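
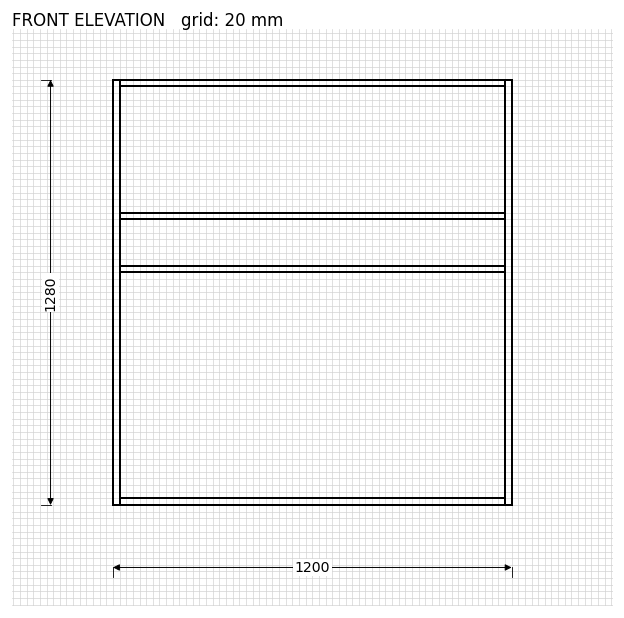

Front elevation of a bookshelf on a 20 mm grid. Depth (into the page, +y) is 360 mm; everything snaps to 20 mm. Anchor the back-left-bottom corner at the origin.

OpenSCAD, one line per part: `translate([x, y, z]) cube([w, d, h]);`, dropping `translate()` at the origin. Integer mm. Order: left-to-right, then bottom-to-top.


cube([20, 360, 1280]);
translate([20, 0, 0]) cube([1160, 360, 20]);
translate([20, 0, 700]) cube([1160, 360, 20]);
translate([20, 0, 860]) cube([1160, 360, 20]);
translate([20, 0, 1260]) cube([1160, 360, 20]);
translate([1180, 0, 0]) cube([20, 360, 1280]);


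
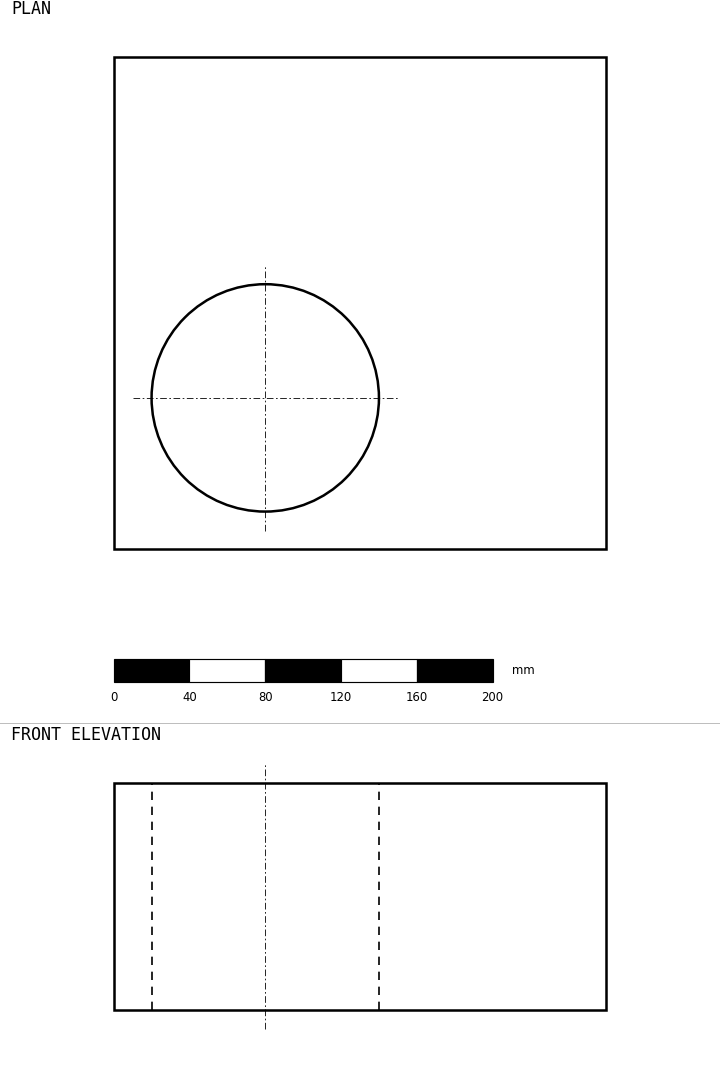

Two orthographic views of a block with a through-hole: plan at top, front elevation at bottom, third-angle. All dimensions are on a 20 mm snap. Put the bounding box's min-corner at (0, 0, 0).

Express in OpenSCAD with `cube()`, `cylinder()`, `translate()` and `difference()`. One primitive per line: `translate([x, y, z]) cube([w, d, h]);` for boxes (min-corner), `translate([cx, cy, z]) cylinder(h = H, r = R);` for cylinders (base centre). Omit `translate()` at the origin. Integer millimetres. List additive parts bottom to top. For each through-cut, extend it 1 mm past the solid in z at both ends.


difference() {
  cube([260, 260, 120]);
  translate([80, 80, -1]) cylinder(h = 122, r = 60);
}


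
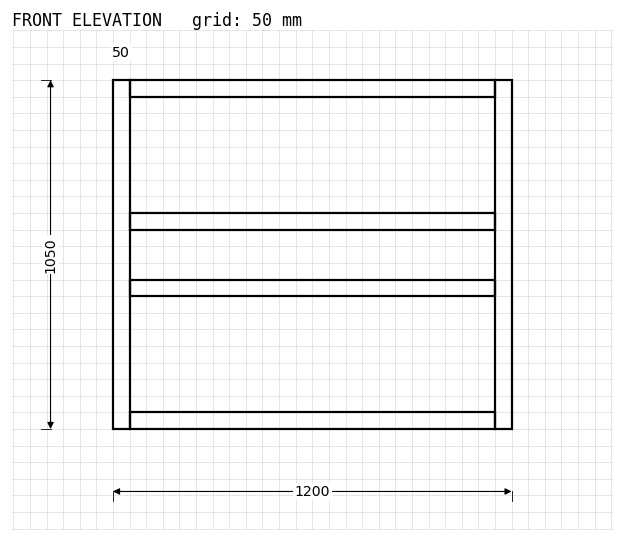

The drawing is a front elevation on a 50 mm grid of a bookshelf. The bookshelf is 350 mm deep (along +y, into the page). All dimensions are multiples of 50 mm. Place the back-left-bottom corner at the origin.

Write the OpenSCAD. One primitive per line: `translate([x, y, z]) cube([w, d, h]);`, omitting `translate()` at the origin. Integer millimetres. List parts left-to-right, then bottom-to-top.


cube([50, 350, 1050]);
translate([50, 0, 0]) cube([1100, 350, 50]);
translate([50, 0, 400]) cube([1100, 350, 50]);
translate([50, 0, 600]) cube([1100, 350, 50]);
translate([50, 0, 1000]) cube([1100, 350, 50]);
translate([1150, 0, 0]) cube([50, 350, 1050]);


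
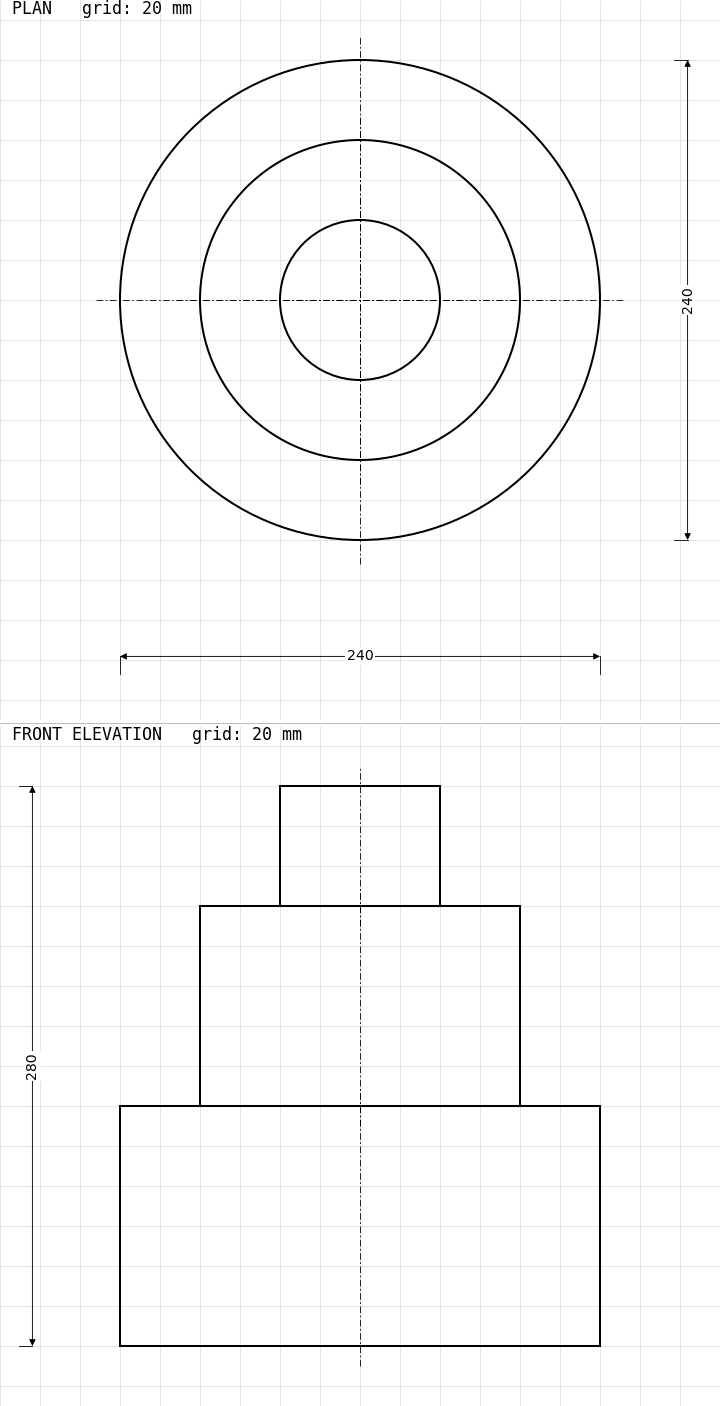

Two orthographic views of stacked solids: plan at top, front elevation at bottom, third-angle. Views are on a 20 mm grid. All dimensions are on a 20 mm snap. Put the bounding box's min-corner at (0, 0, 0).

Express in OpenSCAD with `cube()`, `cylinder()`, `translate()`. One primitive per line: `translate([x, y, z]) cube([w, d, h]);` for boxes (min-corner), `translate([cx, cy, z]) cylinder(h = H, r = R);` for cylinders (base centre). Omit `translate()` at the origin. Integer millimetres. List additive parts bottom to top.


translate([120, 120, 0]) cylinder(h = 120, r = 120);
translate([120, 120, 120]) cylinder(h = 100, r = 80);
translate([120, 120, 220]) cylinder(h = 60, r = 40);


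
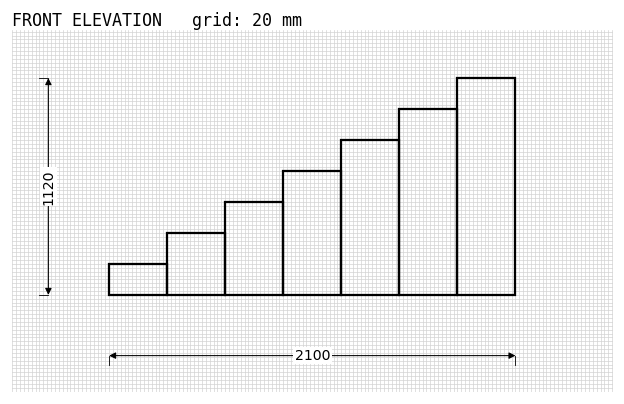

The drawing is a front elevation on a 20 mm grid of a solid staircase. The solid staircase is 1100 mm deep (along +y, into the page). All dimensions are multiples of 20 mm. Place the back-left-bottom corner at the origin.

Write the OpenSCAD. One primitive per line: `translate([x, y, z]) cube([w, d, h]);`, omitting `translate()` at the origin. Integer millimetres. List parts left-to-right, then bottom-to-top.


cube([300, 1100, 160]);
translate([300, 0, 0]) cube([300, 1100, 320]);
translate([600, 0, 0]) cube([300, 1100, 480]);
translate([900, 0, 0]) cube([300, 1100, 640]);
translate([1200, 0, 0]) cube([300, 1100, 800]);
translate([1500, 0, 0]) cube([300, 1100, 960]);
translate([1800, 0, 0]) cube([300, 1100, 1120]);


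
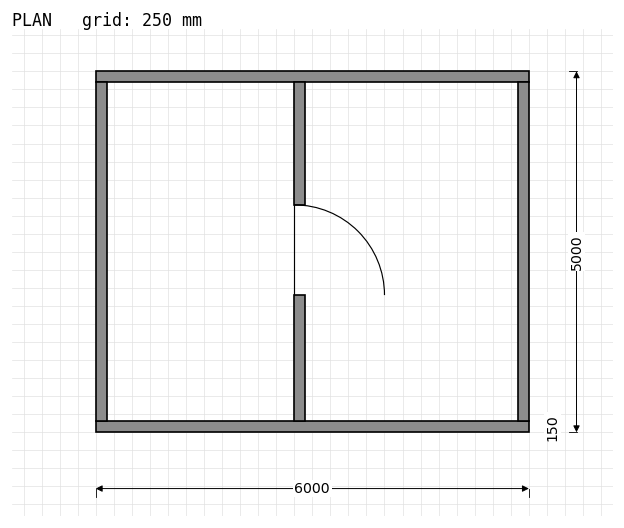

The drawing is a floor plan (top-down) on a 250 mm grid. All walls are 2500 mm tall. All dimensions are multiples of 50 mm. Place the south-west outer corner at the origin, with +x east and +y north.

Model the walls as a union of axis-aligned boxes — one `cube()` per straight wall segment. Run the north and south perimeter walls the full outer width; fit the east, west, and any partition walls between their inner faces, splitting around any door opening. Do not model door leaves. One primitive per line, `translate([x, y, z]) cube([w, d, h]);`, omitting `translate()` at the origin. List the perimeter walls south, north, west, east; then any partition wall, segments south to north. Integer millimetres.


cube([6000, 150, 2500]);
translate([0, 4850, 0]) cube([6000, 150, 2500]);
translate([0, 150, 0]) cube([150, 4700, 2500]);
translate([5850, 150, 0]) cube([150, 4700, 2500]);
translate([2750, 150, 0]) cube([150, 1750, 2500]);
translate([2750, 3150, 0]) cube([150, 1700, 2500]);


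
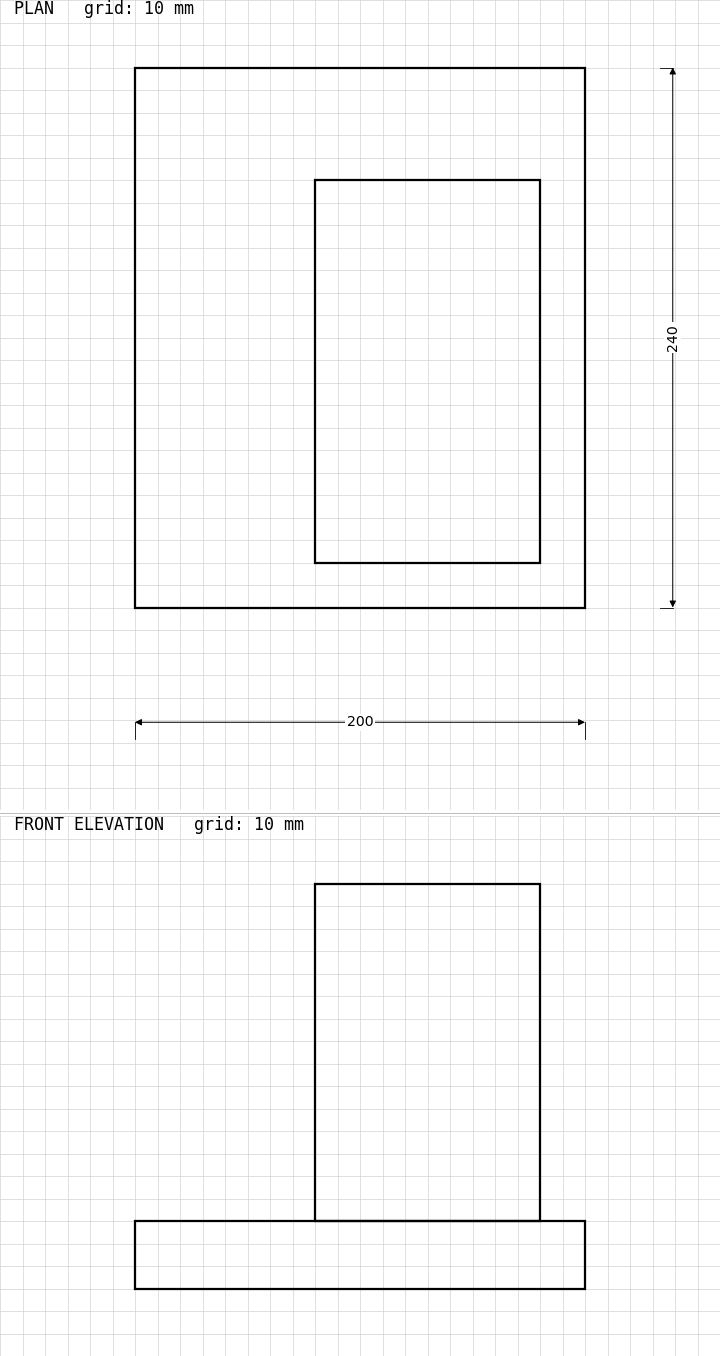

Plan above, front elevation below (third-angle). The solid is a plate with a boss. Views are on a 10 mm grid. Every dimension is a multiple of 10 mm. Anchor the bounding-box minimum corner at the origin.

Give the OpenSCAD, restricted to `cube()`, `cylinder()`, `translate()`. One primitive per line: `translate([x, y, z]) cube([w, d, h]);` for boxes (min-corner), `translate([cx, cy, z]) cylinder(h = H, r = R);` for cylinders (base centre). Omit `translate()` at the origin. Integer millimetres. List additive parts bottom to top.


cube([200, 240, 30]);
translate([80, 20, 30]) cube([100, 170, 150]);


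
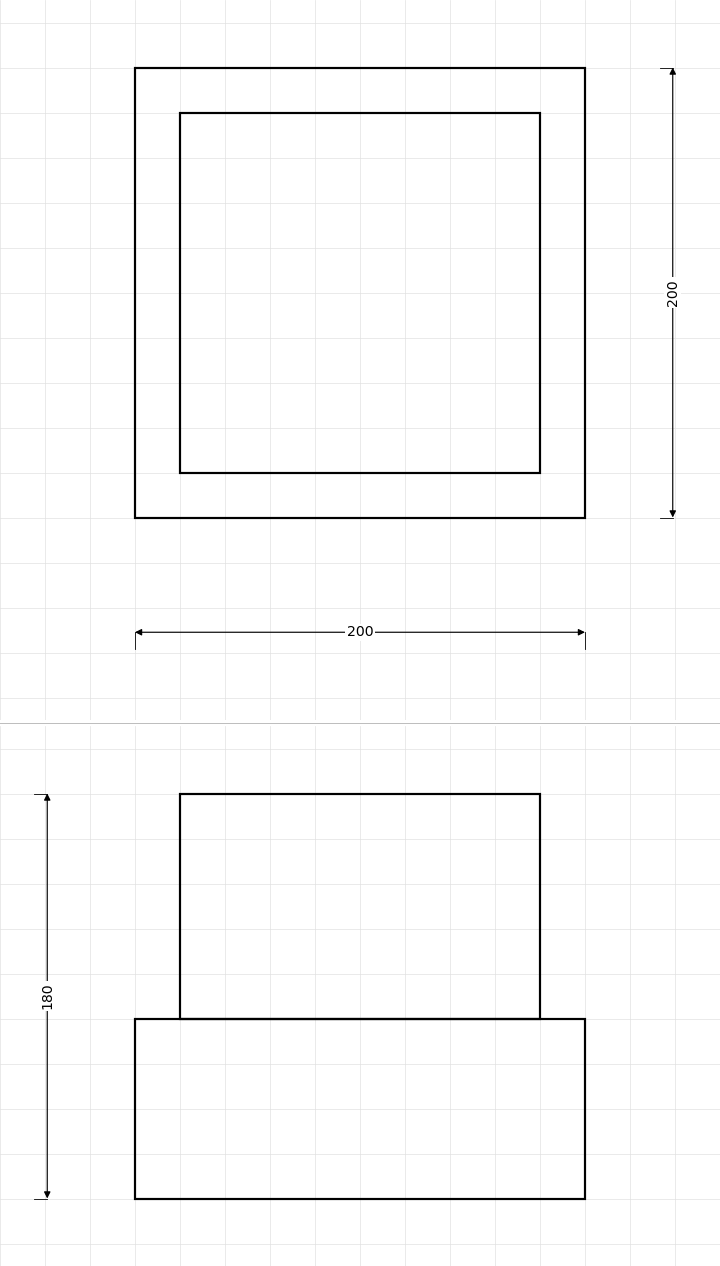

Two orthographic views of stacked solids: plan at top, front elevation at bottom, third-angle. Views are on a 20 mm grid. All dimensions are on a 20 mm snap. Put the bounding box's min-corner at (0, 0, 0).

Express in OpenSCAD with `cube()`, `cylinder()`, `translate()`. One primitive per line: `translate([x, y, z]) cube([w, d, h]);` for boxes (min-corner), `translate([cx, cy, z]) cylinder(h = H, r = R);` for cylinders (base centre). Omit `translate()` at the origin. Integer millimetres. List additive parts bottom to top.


cube([200, 200, 80]);
translate([20, 20, 80]) cube([160, 160, 100]);


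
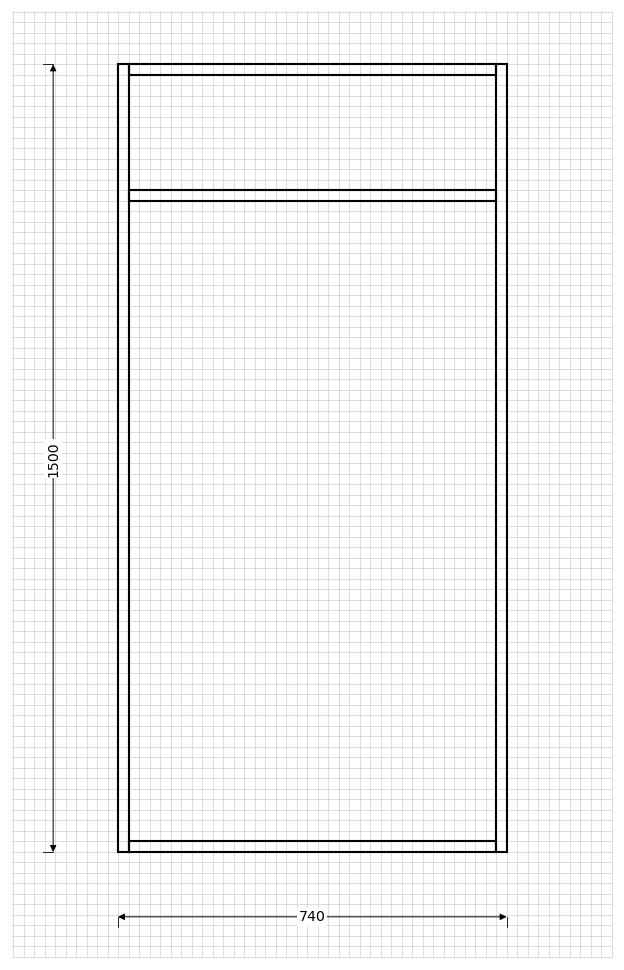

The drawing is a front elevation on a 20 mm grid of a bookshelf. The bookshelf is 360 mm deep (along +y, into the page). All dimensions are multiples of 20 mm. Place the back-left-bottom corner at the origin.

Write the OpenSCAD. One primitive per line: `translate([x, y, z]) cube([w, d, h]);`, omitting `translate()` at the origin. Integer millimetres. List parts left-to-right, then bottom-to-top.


cube([20, 360, 1500]);
translate([20, 0, 0]) cube([700, 360, 20]);
translate([20, 0, 1240]) cube([700, 360, 20]);
translate([20, 0, 1480]) cube([700, 360, 20]);
translate([720, 0, 0]) cube([20, 360, 1500]);


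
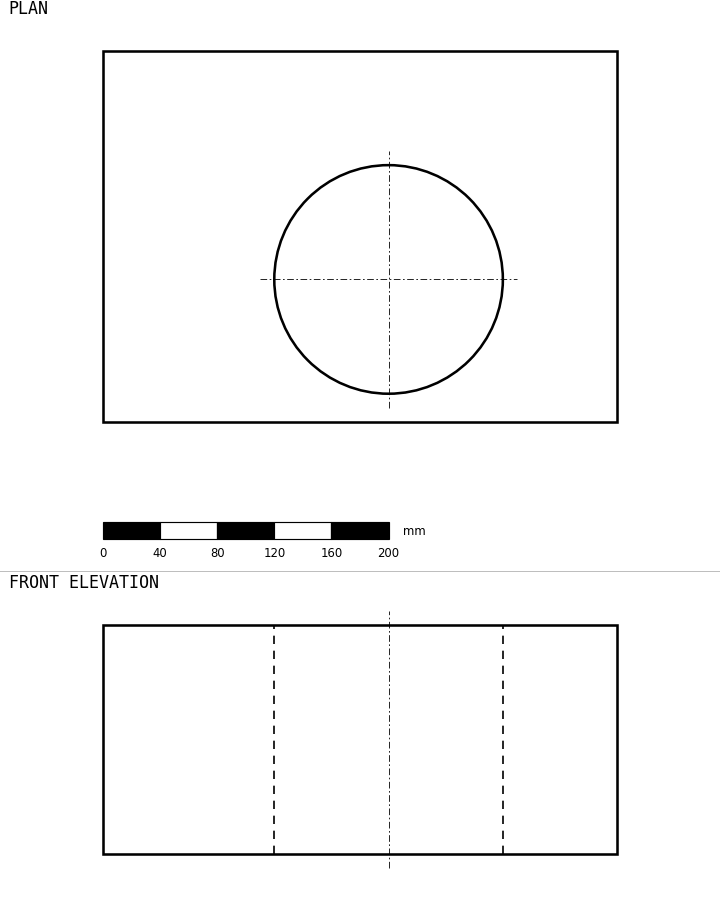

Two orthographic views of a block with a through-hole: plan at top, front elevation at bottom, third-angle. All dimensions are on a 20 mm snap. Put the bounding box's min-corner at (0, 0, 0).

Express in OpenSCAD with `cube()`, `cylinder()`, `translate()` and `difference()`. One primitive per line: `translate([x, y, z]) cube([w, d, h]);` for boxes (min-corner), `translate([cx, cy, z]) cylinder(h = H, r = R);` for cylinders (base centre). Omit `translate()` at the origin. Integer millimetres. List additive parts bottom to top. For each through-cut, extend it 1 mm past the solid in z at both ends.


difference() {
  cube([360, 260, 160]);
  translate([200, 100, -1]) cylinder(h = 162, r = 80);
}


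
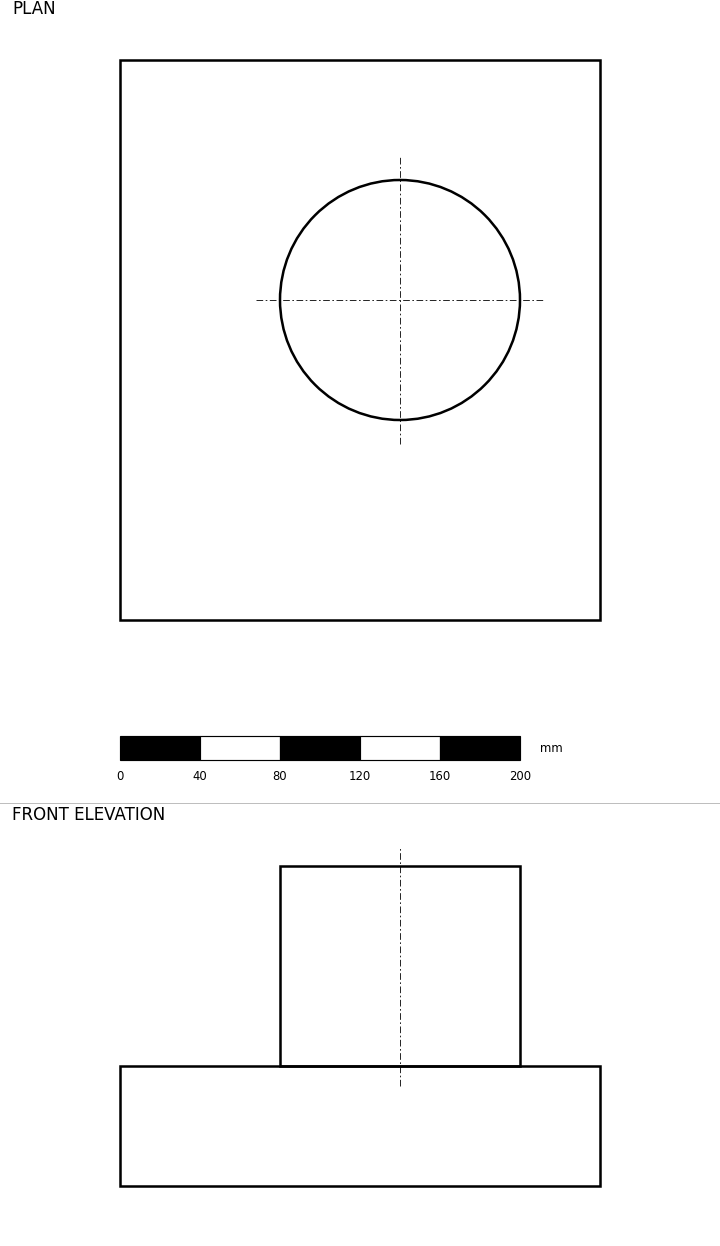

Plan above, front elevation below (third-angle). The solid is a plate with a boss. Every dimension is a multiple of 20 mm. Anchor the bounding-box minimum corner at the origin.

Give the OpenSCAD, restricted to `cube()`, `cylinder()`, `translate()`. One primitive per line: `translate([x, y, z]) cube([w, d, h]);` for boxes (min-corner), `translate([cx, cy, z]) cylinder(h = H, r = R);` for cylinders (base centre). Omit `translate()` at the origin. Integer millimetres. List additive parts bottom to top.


cube([240, 280, 60]);
translate([140, 160, 60]) cylinder(h = 100, r = 60);


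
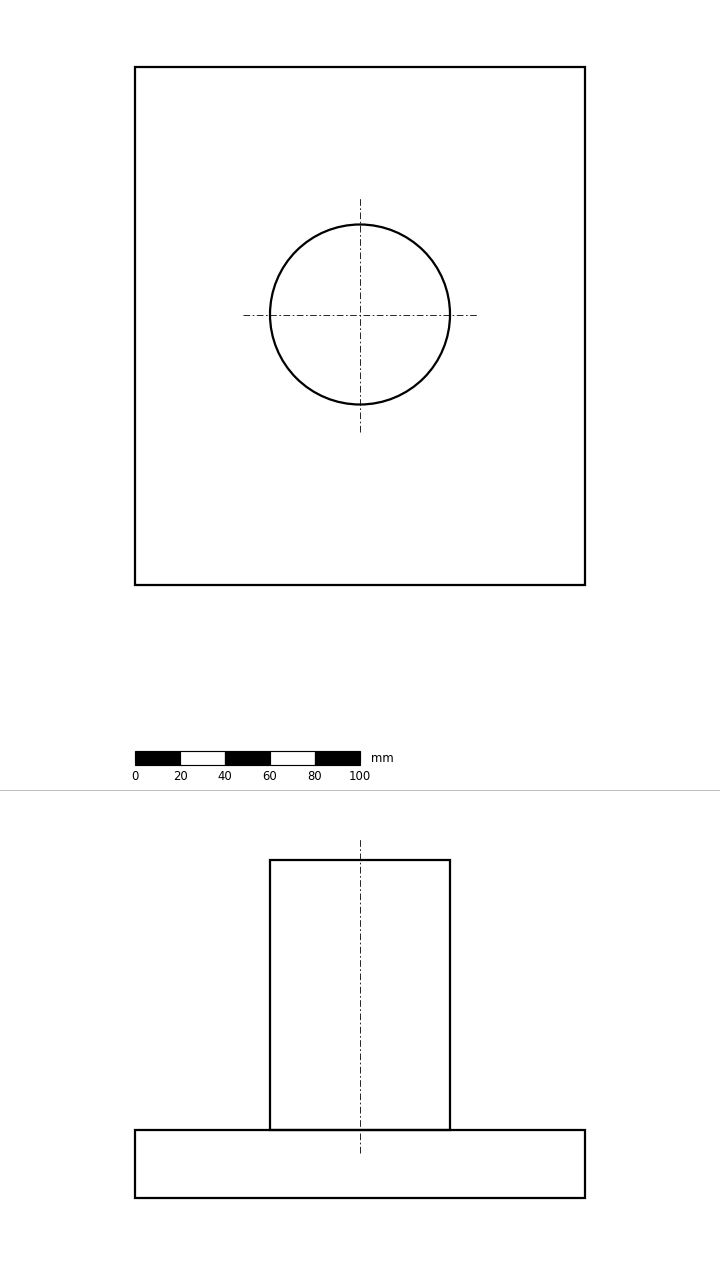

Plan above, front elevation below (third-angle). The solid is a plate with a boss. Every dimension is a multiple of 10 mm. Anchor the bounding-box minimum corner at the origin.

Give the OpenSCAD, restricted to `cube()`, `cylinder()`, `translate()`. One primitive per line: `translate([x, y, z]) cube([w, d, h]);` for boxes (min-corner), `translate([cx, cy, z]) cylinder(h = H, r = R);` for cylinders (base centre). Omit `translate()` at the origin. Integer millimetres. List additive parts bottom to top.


cube([200, 230, 30]);
translate([100, 120, 30]) cylinder(h = 120, r = 40);


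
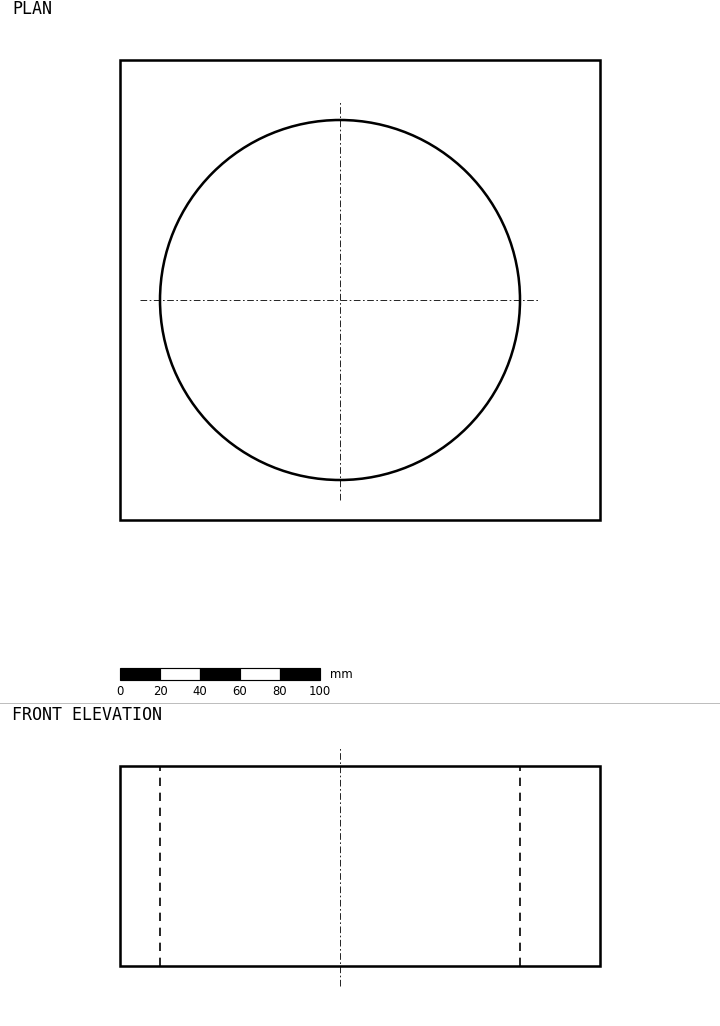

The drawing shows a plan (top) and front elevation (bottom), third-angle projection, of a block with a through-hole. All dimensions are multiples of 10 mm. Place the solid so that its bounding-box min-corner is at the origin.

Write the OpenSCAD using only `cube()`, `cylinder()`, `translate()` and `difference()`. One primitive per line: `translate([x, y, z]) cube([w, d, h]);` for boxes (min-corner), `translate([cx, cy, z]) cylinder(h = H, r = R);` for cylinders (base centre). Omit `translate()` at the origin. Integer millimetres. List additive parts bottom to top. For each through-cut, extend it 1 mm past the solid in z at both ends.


difference() {
  cube([240, 230, 100]);
  translate([110, 110, -1]) cylinder(h = 102, r = 90);
}


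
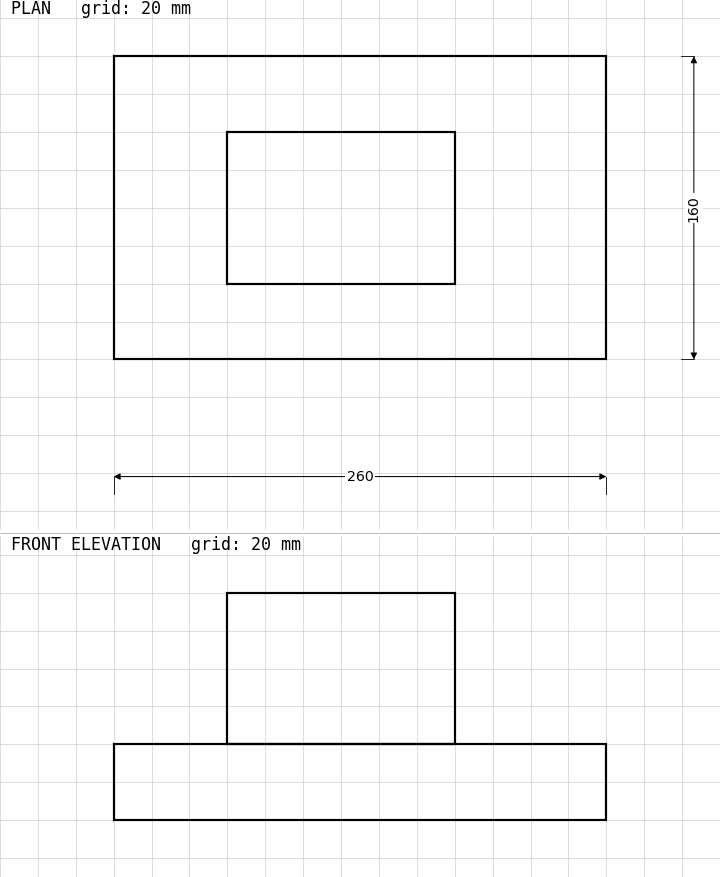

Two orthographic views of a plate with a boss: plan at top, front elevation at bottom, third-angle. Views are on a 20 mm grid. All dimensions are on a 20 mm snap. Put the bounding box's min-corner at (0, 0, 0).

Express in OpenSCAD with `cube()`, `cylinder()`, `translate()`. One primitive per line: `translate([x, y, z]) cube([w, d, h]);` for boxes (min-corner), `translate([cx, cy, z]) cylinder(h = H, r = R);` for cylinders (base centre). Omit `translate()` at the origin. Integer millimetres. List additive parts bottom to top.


cube([260, 160, 40]);
translate([60, 40, 40]) cube([120, 80, 80]);


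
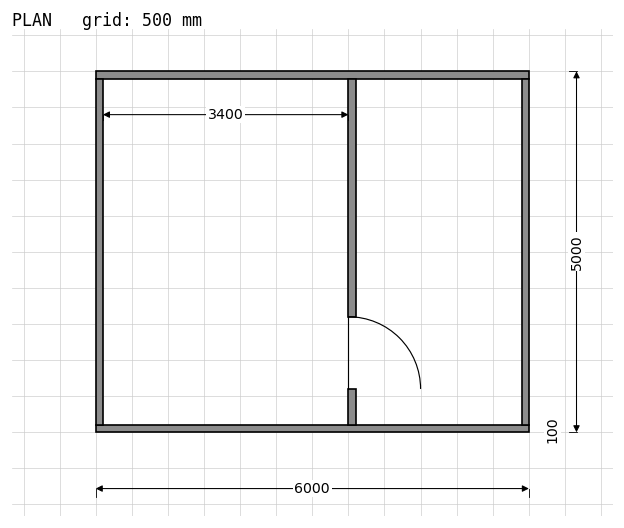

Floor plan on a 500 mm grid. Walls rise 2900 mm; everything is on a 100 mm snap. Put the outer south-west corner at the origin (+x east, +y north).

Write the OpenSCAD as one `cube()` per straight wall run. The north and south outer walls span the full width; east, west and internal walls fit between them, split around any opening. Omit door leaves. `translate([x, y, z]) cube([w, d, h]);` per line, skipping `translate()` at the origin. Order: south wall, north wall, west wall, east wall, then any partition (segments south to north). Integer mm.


cube([6000, 100, 2900]);
translate([0, 4900, 0]) cube([6000, 100, 2900]);
translate([0, 100, 0]) cube([100, 4800, 2900]);
translate([5900, 100, 0]) cube([100, 4800, 2900]);
translate([3500, 100, 0]) cube([100, 500, 2900]);
translate([3500, 1600, 0]) cube([100, 3300, 2900]);


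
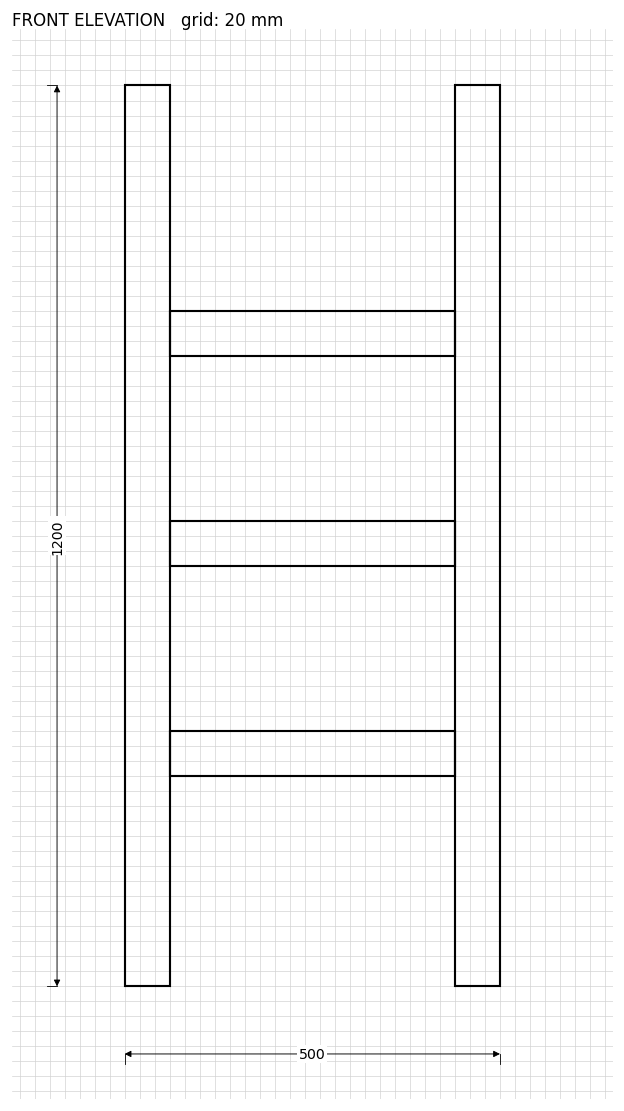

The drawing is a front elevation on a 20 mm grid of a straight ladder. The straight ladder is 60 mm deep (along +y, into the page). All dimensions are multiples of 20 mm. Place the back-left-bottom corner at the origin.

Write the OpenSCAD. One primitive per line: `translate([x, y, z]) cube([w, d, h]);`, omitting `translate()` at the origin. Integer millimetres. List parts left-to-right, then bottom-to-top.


cube([60, 60, 1200]);
translate([60, 0, 280]) cube([380, 60, 60]);
translate([60, 0, 560]) cube([380, 60, 60]);
translate([60, 0, 840]) cube([380, 60, 60]);
translate([440, 0, 0]) cube([60, 60, 1200]);


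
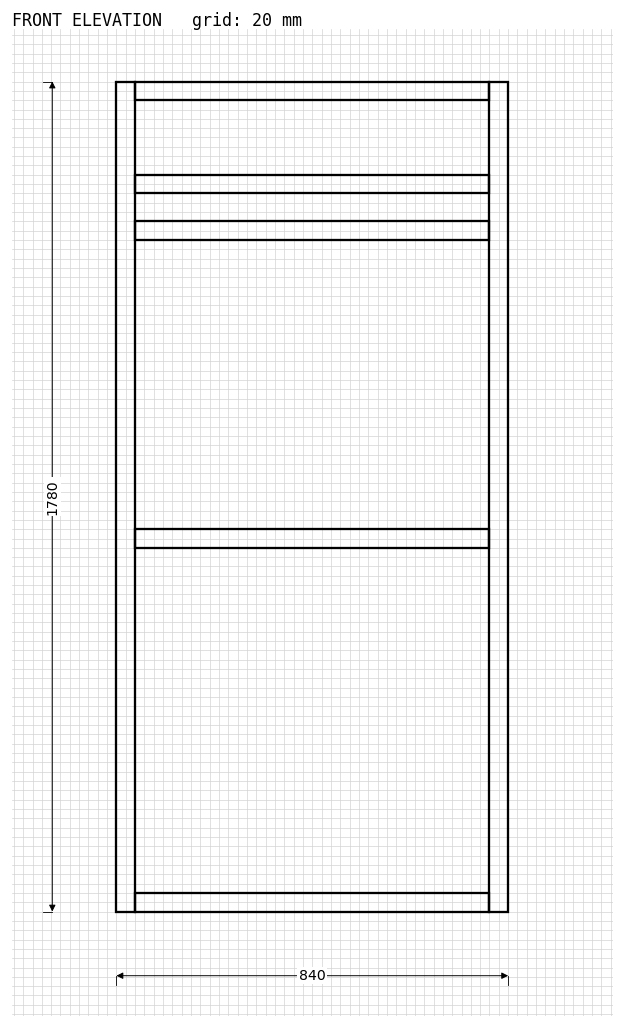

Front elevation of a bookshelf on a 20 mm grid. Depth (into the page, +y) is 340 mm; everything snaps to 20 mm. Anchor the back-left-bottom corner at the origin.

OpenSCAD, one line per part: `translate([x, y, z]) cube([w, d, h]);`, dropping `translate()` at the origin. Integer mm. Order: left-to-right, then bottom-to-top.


cube([40, 340, 1780]);
translate([40, 0, 0]) cube([760, 340, 40]);
translate([40, 0, 780]) cube([760, 340, 40]);
translate([40, 0, 1440]) cube([760, 340, 40]);
translate([40, 0, 1540]) cube([760, 340, 40]);
translate([40, 0, 1740]) cube([760, 340, 40]);
translate([800, 0, 0]) cube([40, 340, 1780]);


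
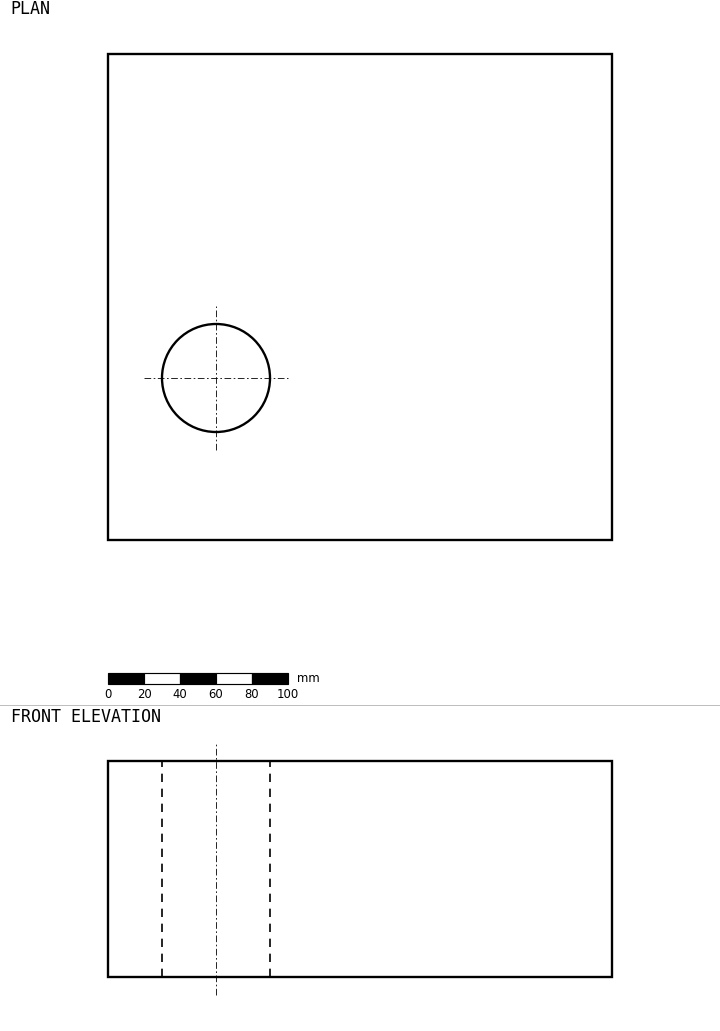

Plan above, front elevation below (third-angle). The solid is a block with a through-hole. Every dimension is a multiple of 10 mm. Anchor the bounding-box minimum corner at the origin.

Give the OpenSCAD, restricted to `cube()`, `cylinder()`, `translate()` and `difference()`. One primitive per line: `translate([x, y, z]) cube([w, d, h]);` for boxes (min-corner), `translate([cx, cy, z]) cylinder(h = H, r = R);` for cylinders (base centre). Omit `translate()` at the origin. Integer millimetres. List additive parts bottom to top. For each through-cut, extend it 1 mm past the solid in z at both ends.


difference() {
  cube([280, 270, 120]);
  translate([60, 90, -1]) cylinder(h = 122, r = 30);
}


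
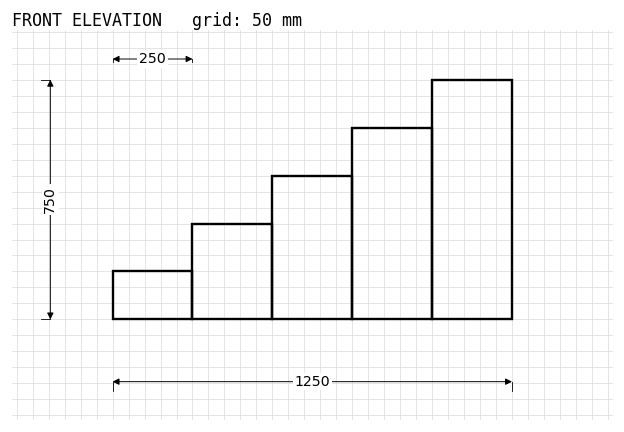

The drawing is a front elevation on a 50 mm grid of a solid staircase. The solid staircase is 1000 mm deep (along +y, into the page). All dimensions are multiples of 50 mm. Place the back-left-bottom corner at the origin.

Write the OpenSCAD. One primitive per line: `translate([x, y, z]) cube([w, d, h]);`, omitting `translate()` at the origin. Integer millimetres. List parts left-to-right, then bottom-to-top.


cube([250, 1000, 150]);
translate([250, 0, 0]) cube([250, 1000, 300]);
translate([500, 0, 0]) cube([250, 1000, 450]);
translate([750, 0, 0]) cube([250, 1000, 600]);
translate([1000, 0, 0]) cube([250, 1000, 750]);


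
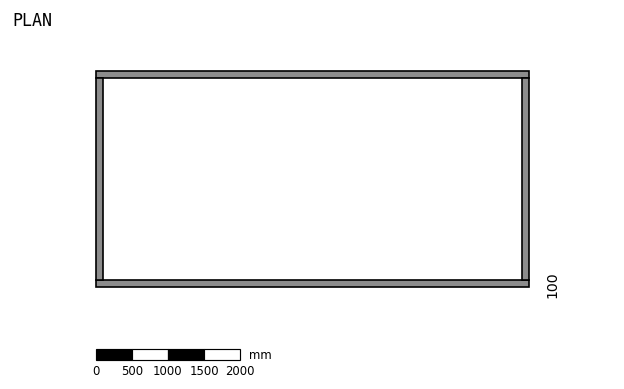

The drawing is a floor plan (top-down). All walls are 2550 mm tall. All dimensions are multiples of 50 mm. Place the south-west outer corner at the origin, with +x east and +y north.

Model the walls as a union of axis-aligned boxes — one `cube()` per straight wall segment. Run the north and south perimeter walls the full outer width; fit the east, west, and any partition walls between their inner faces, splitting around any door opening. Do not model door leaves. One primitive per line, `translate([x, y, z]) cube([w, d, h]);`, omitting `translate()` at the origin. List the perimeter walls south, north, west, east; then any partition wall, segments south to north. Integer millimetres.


cube([6000, 100, 2550]);
translate([0, 2900, 0]) cube([6000, 100, 2550]);
translate([0, 100, 0]) cube([100, 2800, 2550]);
translate([5900, 100, 0]) cube([100, 2800, 2550]);


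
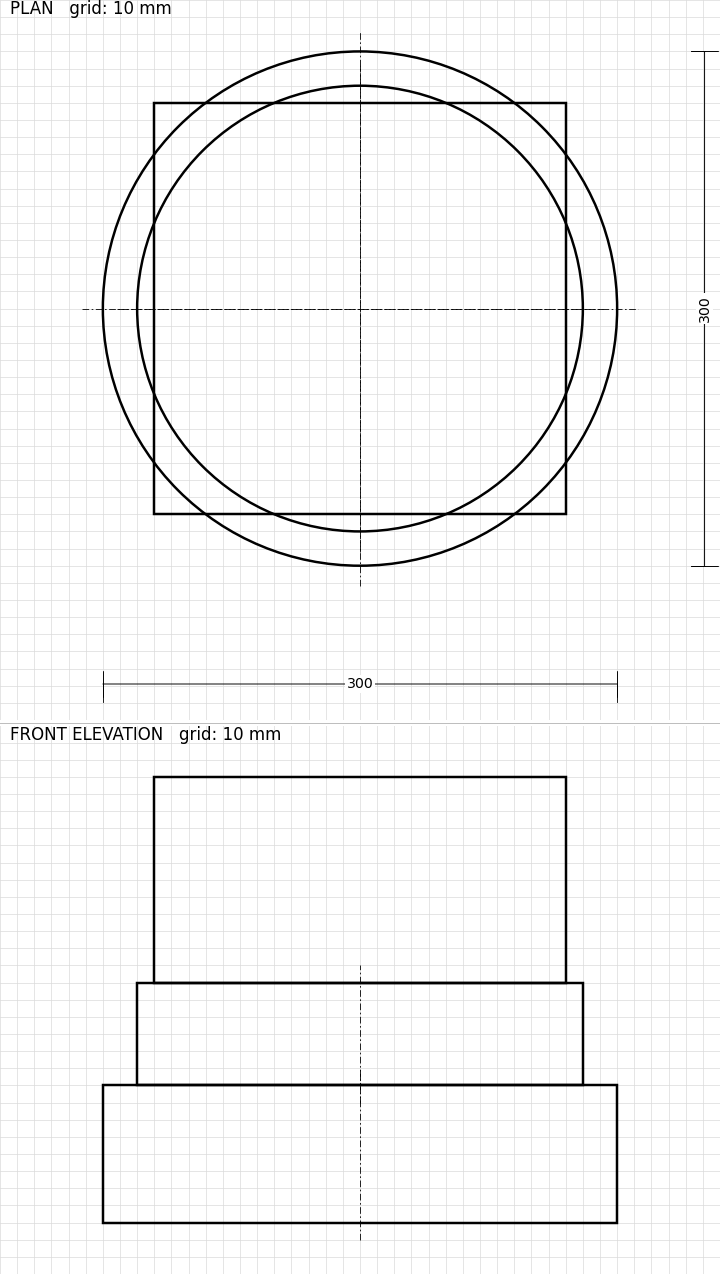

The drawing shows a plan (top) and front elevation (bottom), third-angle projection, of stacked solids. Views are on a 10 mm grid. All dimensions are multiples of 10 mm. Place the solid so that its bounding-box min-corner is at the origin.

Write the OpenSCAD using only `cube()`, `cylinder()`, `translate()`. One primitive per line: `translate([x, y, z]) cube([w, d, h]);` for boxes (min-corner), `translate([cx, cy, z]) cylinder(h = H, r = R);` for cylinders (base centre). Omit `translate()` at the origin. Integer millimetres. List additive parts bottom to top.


translate([150, 150, 0]) cylinder(h = 80, r = 150);
translate([150, 150, 80]) cylinder(h = 60, r = 130);
translate([30, 30, 140]) cube([240, 240, 120]);


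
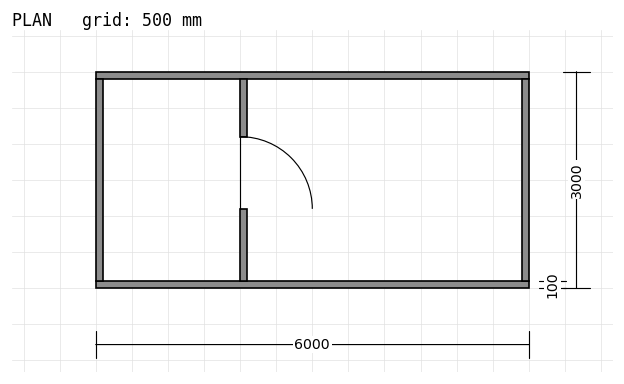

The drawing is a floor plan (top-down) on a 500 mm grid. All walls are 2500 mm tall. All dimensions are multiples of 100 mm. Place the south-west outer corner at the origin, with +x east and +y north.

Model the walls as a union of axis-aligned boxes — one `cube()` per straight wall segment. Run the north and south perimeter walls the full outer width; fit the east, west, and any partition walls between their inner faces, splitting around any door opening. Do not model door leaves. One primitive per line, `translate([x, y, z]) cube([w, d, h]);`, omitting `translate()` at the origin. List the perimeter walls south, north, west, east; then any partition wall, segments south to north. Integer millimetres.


cube([6000, 100, 2500]);
translate([0, 2900, 0]) cube([6000, 100, 2500]);
translate([0, 100, 0]) cube([100, 2800, 2500]);
translate([5900, 100, 0]) cube([100, 2800, 2500]);
translate([2000, 100, 0]) cube([100, 1000, 2500]);
translate([2000, 2100, 0]) cube([100, 800, 2500]);


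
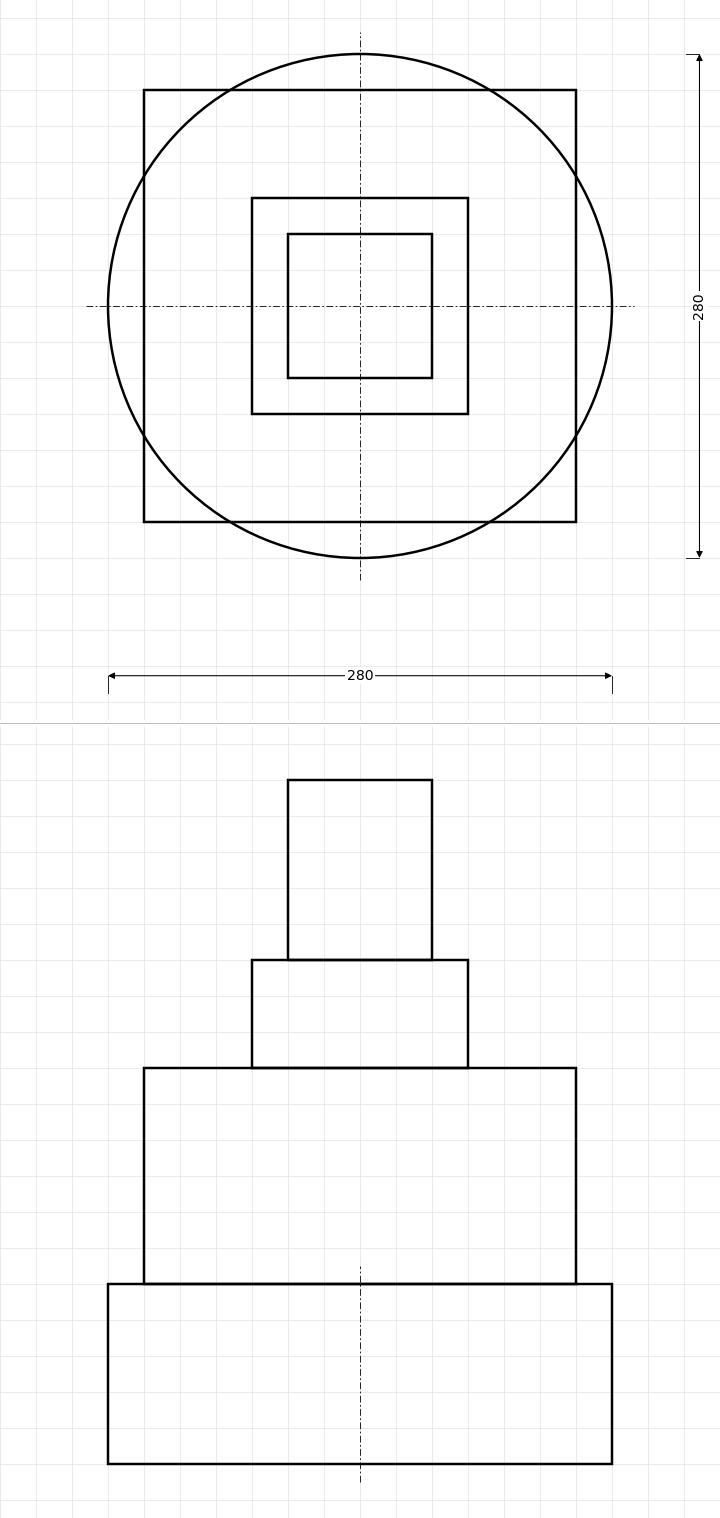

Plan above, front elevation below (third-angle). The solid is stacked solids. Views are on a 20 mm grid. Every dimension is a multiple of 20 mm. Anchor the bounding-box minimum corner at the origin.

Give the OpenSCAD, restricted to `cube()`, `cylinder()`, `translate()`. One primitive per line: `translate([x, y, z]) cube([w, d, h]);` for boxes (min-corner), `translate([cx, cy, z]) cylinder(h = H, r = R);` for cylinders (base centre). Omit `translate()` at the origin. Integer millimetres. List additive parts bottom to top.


translate([140, 140, 0]) cylinder(h = 100, r = 140);
translate([20, 20, 100]) cube([240, 240, 120]);
translate([80, 80, 220]) cube([120, 120, 60]);
translate([100, 100, 280]) cube([80, 80, 100]);


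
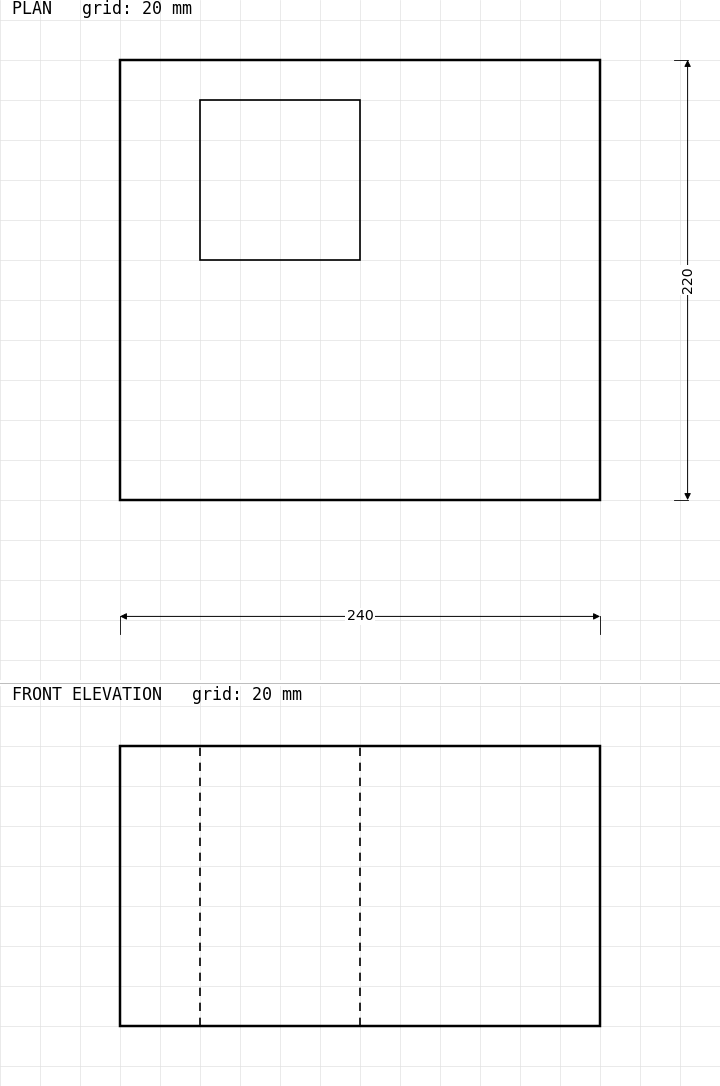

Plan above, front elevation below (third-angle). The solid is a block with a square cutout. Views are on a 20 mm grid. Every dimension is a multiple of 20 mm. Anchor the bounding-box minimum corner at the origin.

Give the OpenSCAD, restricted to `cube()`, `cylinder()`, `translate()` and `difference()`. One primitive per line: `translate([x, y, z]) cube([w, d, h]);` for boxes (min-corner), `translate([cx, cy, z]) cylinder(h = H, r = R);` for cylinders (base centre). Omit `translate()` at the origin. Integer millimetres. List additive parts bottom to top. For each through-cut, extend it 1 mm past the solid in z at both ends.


difference() {
  cube([240, 220, 140]);
  translate([40, 120, -1]) cube([80, 80, 142]);
}


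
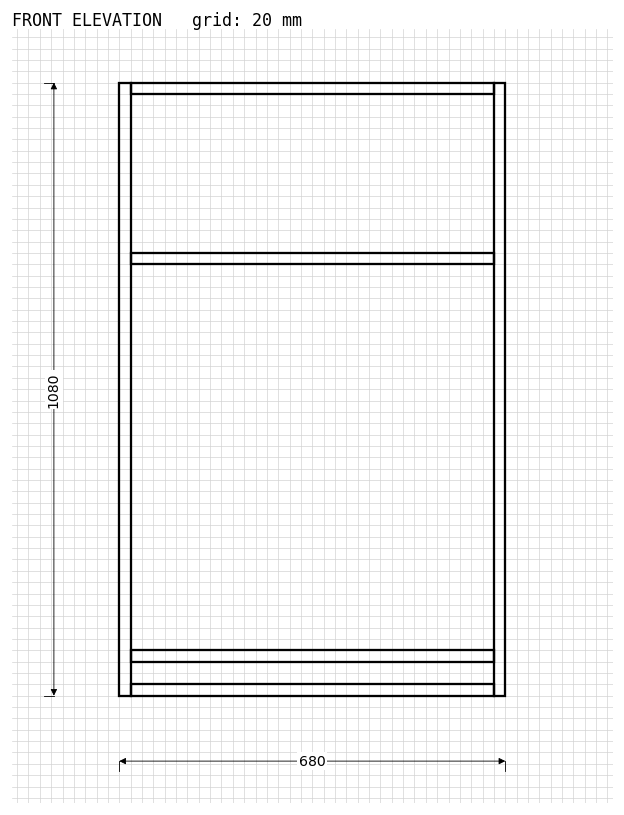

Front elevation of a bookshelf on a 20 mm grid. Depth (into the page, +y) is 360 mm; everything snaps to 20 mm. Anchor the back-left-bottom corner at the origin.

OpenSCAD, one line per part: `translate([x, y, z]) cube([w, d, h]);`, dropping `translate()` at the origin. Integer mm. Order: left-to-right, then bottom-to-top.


cube([20, 360, 1080]);
translate([20, 0, 0]) cube([640, 360, 20]);
translate([20, 0, 60]) cube([640, 360, 20]);
translate([20, 0, 760]) cube([640, 360, 20]);
translate([20, 0, 1060]) cube([640, 360, 20]);
translate([660, 0, 0]) cube([20, 360, 1080]);


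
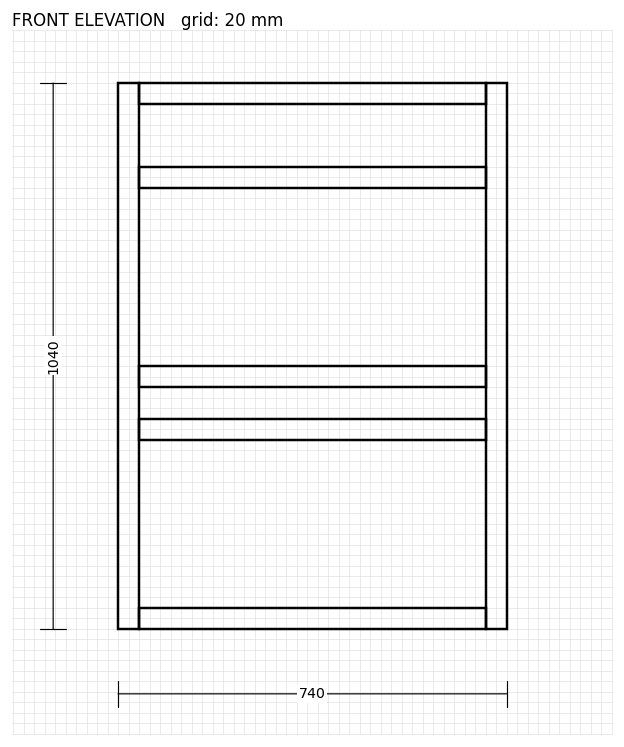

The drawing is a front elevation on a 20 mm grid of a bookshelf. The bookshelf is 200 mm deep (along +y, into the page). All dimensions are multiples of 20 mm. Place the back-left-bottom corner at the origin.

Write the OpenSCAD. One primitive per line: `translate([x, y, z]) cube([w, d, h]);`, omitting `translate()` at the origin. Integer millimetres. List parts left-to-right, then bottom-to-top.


cube([40, 200, 1040]);
translate([40, 0, 0]) cube([660, 200, 40]);
translate([40, 0, 360]) cube([660, 200, 40]);
translate([40, 0, 460]) cube([660, 200, 40]);
translate([40, 0, 840]) cube([660, 200, 40]);
translate([40, 0, 1000]) cube([660, 200, 40]);
translate([700, 0, 0]) cube([40, 200, 1040]);


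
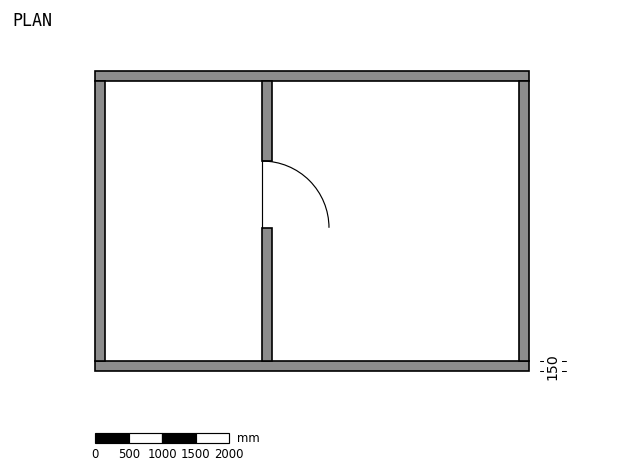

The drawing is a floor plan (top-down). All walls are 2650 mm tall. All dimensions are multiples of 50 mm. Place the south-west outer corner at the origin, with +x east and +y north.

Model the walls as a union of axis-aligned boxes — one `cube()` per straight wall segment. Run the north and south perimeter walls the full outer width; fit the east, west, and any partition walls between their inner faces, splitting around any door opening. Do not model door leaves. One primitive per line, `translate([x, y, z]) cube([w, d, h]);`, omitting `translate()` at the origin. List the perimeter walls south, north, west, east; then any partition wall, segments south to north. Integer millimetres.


cube([6500, 150, 2650]);
translate([0, 4350, 0]) cube([6500, 150, 2650]);
translate([0, 150, 0]) cube([150, 4200, 2650]);
translate([6350, 150, 0]) cube([150, 4200, 2650]);
translate([2500, 150, 0]) cube([150, 2000, 2650]);
translate([2500, 3150, 0]) cube([150, 1200, 2650]);


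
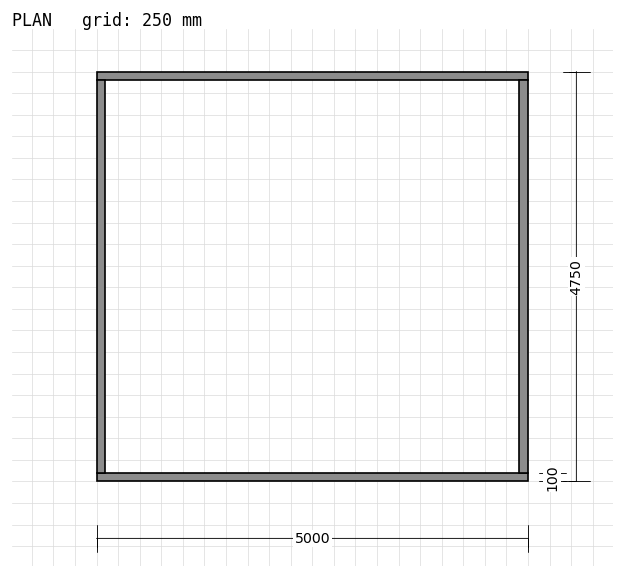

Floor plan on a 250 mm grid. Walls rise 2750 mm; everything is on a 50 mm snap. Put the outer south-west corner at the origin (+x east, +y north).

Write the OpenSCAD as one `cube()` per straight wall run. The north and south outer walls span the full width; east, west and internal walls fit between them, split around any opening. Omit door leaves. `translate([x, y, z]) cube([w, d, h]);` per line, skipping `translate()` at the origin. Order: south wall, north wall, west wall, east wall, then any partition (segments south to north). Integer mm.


cube([5000, 100, 2750]);
translate([0, 4650, 0]) cube([5000, 100, 2750]);
translate([0, 100, 0]) cube([100, 4550, 2750]);
translate([4900, 100, 0]) cube([100, 4550, 2750]);


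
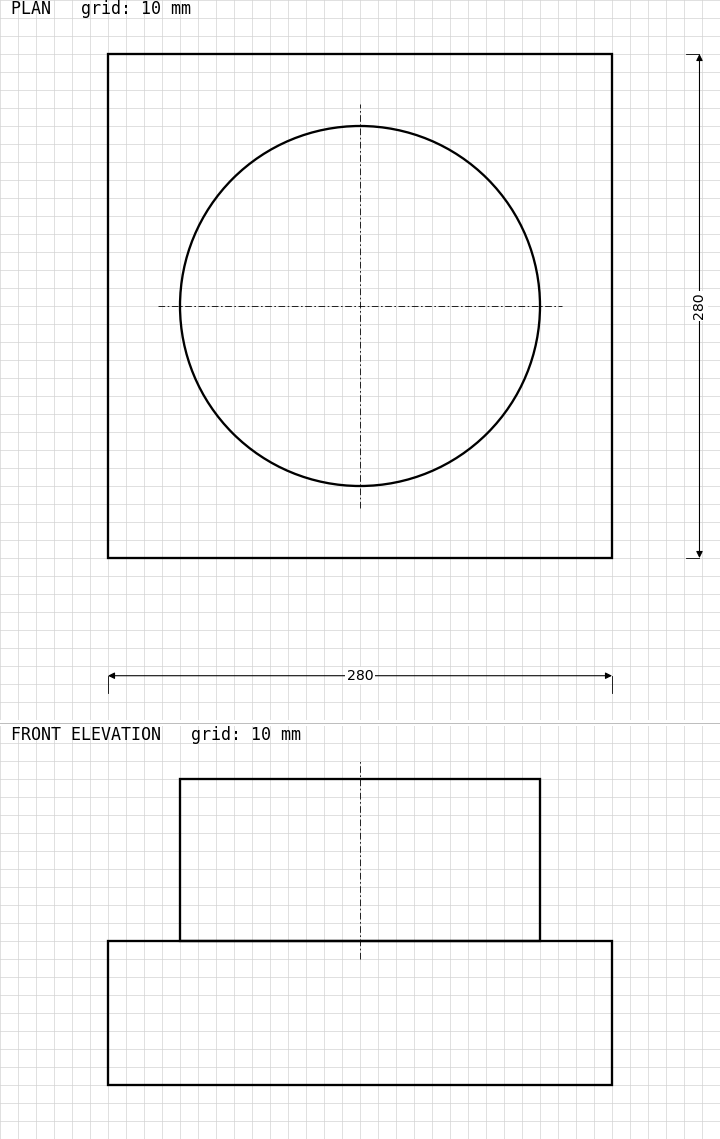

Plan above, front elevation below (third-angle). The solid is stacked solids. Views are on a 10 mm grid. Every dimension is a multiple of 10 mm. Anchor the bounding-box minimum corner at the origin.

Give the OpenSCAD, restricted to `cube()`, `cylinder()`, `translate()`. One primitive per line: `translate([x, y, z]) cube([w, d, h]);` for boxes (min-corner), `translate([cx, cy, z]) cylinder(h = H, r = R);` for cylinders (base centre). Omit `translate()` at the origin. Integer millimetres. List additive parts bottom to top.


cube([280, 280, 80]);
translate([140, 140, 80]) cylinder(h = 90, r = 100);


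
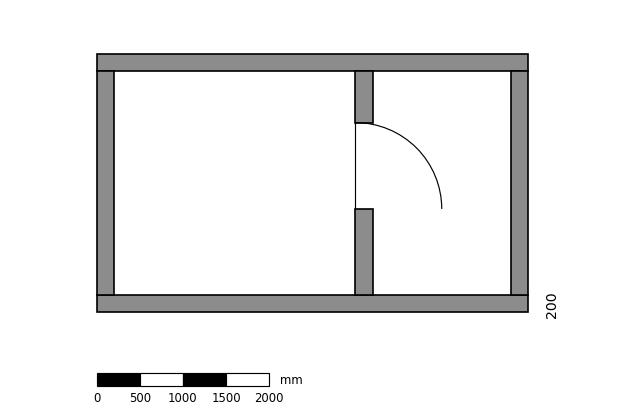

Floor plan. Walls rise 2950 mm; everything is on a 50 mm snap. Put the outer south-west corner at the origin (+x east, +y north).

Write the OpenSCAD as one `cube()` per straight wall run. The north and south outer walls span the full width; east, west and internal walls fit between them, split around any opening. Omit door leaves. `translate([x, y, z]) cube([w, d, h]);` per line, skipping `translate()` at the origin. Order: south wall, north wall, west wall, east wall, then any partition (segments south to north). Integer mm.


cube([5000, 200, 2950]);
translate([0, 2800, 0]) cube([5000, 200, 2950]);
translate([0, 200, 0]) cube([200, 2600, 2950]);
translate([4800, 200, 0]) cube([200, 2600, 2950]);
translate([3000, 200, 0]) cube([200, 1000, 2950]);
translate([3000, 2200, 0]) cube([200, 600, 2950]);


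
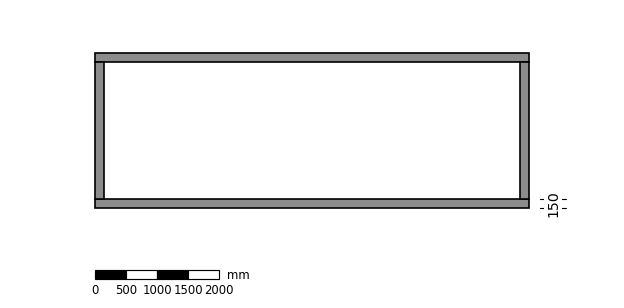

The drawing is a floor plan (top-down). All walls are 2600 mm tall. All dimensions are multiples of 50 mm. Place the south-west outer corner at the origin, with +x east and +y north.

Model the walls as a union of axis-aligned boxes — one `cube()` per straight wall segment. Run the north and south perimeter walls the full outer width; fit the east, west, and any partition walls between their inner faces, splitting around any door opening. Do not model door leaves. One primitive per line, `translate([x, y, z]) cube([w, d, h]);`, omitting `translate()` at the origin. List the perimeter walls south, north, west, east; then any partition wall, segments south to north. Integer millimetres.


cube([7000, 150, 2600]);
translate([0, 2350, 0]) cube([7000, 150, 2600]);
translate([0, 150, 0]) cube([150, 2200, 2600]);
translate([6850, 150, 0]) cube([150, 2200, 2600]);


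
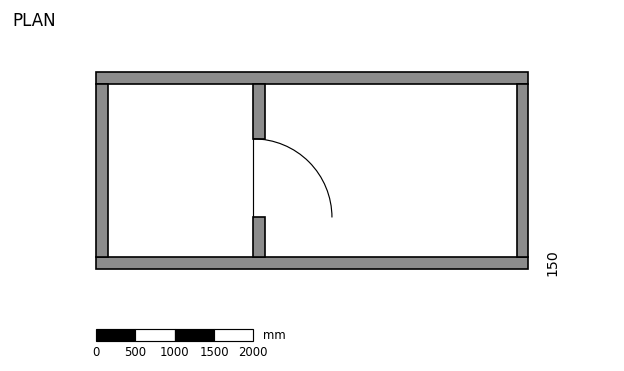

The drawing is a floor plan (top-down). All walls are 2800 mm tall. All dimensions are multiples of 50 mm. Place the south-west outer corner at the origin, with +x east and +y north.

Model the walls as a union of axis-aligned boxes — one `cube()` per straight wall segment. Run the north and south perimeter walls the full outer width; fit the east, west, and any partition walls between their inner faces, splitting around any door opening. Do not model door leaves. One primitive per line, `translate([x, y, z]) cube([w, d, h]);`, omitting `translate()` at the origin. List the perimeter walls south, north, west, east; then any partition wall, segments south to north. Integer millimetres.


cube([5500, 150, 2800]);
translate([0, 2350, 0]) cube([5500, 150, 2800]);
translate([0, 150, 0]) cube([150, 2200, 2800]);
translate([5350, 150, 0]) cube([150, 2200, 2800]);
translate([2000, 150, 0]) cube([150, 500, 2800]);
translate([2000, 1650, 0]) cube([150, 700, 2800]);


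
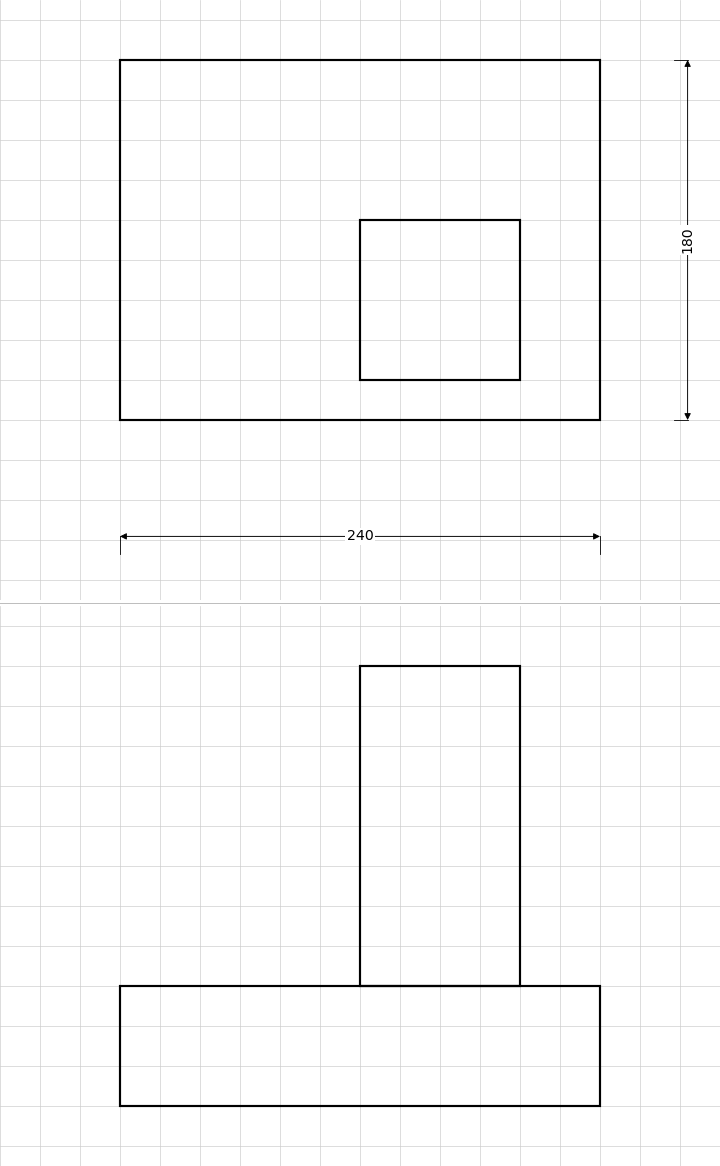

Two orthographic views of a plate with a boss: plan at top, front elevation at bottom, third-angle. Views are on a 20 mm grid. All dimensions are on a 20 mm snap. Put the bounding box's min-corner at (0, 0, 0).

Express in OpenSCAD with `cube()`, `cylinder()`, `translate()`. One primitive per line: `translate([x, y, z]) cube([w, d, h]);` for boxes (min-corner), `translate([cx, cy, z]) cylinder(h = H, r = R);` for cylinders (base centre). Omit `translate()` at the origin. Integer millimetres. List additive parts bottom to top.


cube([240, 180, 60]);
translate([120, 20, 60]) cube([80, 80, 160]);


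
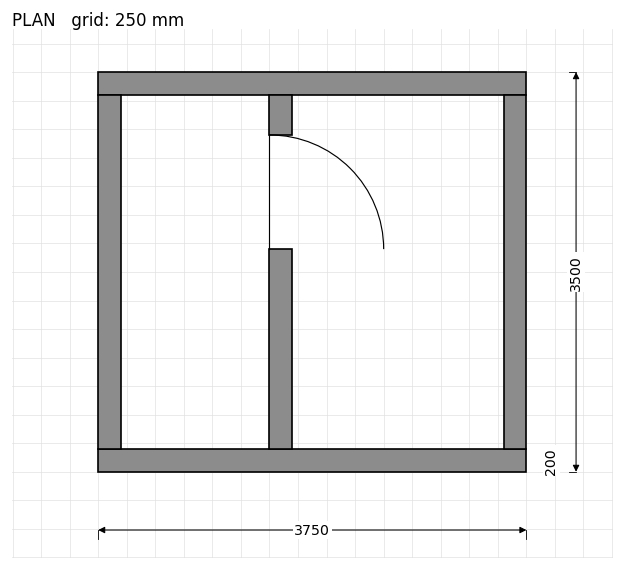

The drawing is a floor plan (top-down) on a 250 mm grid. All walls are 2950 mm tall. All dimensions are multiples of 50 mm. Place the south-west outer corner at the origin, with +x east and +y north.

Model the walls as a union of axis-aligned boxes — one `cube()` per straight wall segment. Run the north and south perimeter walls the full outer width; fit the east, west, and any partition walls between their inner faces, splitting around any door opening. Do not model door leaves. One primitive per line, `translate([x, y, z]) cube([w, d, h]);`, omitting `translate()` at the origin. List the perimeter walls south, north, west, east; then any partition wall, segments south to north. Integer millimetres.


cube([3750, 200, 2950]);
translate([0, 3300, 0]) cube([3750, 200, 2950]);
translate([0, 200, 0]) cube([200, 3100, 2950]);
translate([3550, 200, 0]) cube([200, 3100, 2950]);
translate([1500, 200, 0]) cube([200, 1750, 2950]);
translate([1500, 2950, 0]) cube([200, 350, 2950]);


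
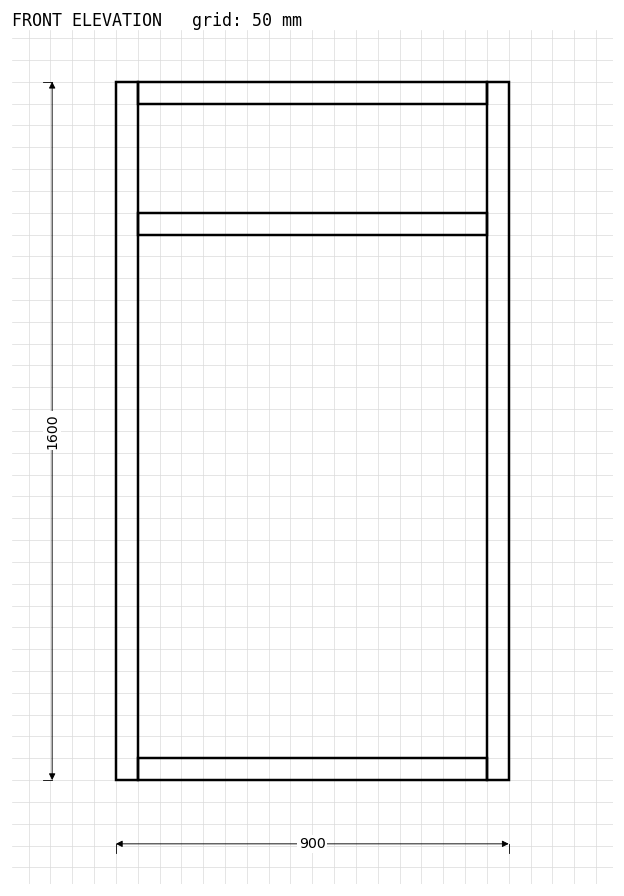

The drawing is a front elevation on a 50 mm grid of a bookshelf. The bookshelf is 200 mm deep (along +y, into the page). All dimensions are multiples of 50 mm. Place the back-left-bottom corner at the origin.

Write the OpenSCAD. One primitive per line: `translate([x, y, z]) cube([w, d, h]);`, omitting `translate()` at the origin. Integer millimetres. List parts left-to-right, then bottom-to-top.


cube([50, 200, 1600]);
translate([50, 0, 0]) cube([800, 200, 50]);
translate([50, 0, 1250]) cube([800, 200, 50]);
translate([50, 0, 1550]) cube([800, 200, 50]);
translate([850, 0, 0]) cube([50, 200, 1600]);


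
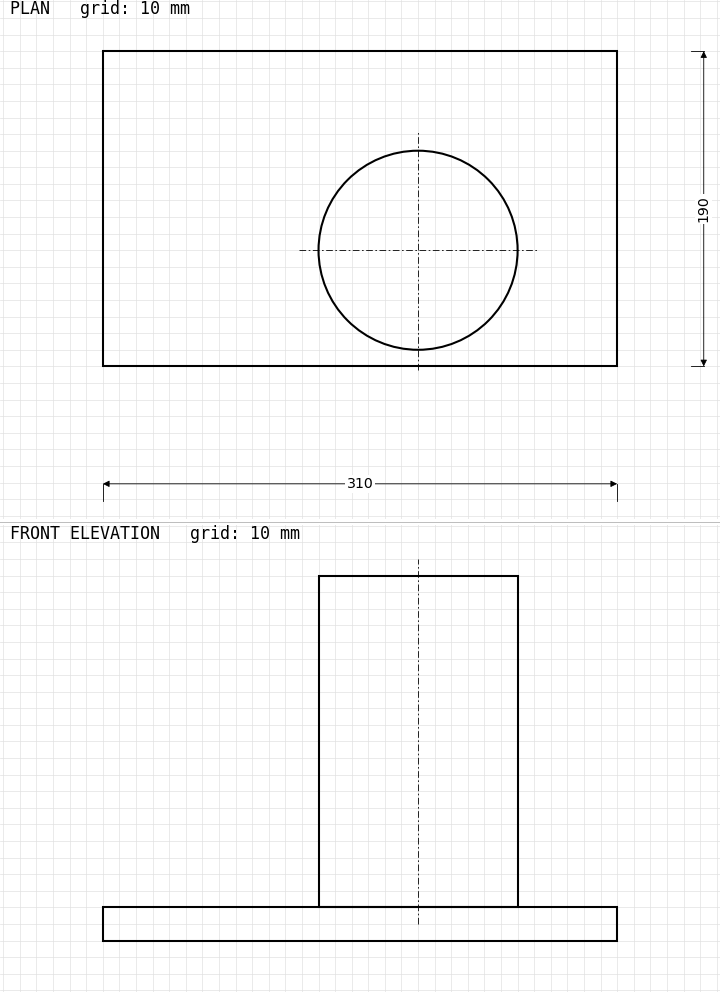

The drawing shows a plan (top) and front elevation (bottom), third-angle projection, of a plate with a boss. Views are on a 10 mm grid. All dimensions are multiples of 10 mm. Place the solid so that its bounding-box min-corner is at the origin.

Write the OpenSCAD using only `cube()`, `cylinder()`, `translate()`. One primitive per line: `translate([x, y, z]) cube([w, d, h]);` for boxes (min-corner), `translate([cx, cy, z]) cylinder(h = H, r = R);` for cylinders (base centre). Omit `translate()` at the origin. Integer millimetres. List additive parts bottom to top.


cube([310, 190, 20]);
translate([190, 70, 20]) cylinder(h = 200, r = 60);


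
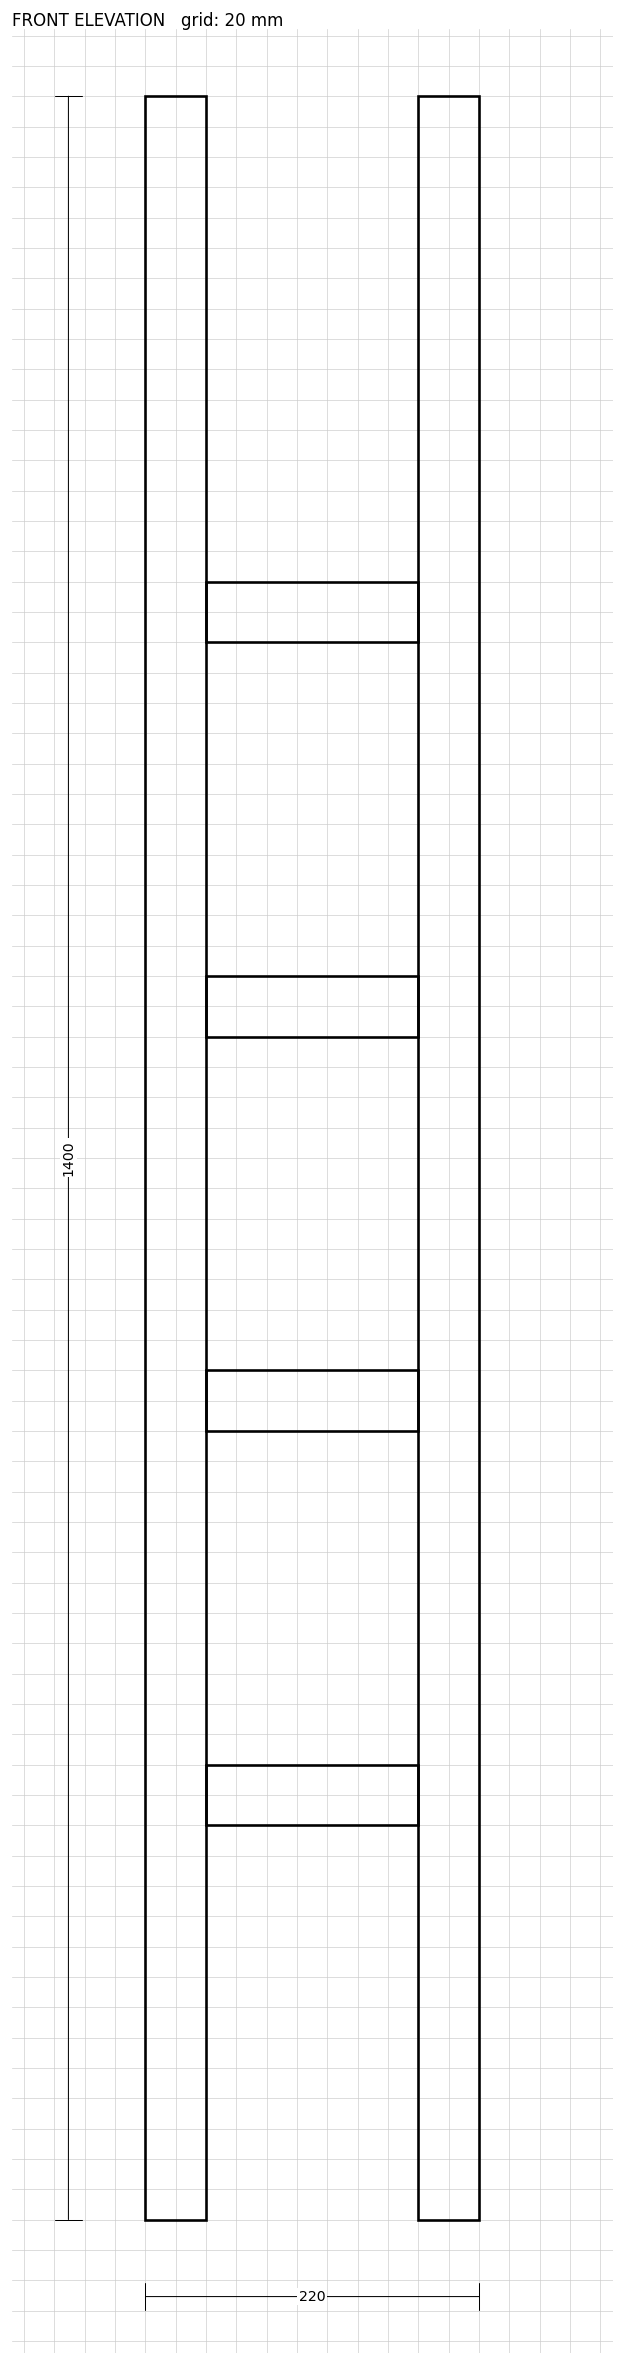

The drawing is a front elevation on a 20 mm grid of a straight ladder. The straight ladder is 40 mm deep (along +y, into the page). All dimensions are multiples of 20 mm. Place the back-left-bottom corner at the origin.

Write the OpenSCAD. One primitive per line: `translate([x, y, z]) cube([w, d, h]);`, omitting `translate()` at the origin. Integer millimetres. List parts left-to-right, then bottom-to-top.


cube([40, 40, 1400]);
translate([40, 0, 260]) cube([140, 40, 40]);
translate([40, 0, 520]) cube([140, 40, 40]);
translate([40, 0, 780]) cube([140, 40, 40]);
translate([40, 0, 1040]) cube([140, 40, 40]);
translate([180, 0, 0]) cube([40, 40, 1400]);
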